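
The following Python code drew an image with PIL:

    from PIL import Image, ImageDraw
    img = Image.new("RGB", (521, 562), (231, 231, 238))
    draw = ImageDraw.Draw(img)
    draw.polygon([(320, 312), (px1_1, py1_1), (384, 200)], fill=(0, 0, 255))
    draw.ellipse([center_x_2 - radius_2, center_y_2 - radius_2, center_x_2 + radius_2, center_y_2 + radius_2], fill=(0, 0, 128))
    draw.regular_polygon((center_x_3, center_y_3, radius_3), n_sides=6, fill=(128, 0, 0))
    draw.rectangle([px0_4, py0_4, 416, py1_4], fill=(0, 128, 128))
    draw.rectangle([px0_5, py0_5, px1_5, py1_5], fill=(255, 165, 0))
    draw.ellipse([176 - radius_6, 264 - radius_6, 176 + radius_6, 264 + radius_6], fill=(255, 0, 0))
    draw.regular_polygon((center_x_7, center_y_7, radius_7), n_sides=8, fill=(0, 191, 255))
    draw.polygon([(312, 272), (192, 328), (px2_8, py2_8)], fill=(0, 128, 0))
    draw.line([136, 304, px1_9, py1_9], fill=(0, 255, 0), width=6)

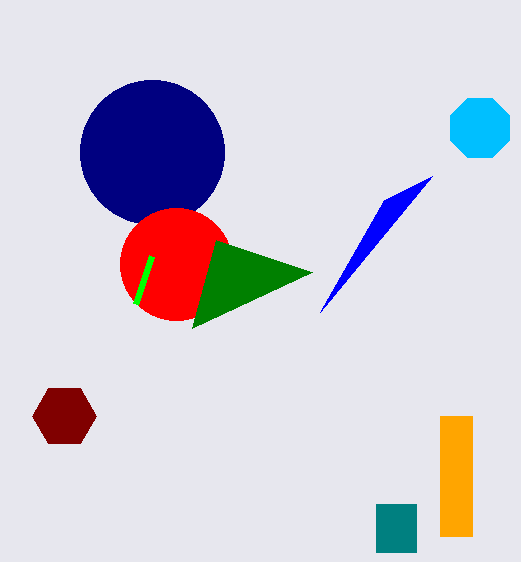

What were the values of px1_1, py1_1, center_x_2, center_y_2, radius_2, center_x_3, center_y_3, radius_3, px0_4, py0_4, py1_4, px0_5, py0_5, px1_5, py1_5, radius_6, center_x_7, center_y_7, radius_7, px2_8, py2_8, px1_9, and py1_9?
px1_1 = 432
py1_1 = 176
center_x_2 = 152
center_y_2 = 152
radius_2 = 72
center_x_3 = 64
center_y_3 = 416
radius_3 = 32
px0_4 = 376
py0_4 = 504
py1_4 = 552
px0_5 = 440
py0_5 = 416
px1_5 = 472
py1_5 = 536
radius_6 = 56
center_x_7 = 480
center_y_7 = 128
radius_7 = 32
px2_8 = 216
py2_8 = 240
px1_9 = 152
py1_9 = 256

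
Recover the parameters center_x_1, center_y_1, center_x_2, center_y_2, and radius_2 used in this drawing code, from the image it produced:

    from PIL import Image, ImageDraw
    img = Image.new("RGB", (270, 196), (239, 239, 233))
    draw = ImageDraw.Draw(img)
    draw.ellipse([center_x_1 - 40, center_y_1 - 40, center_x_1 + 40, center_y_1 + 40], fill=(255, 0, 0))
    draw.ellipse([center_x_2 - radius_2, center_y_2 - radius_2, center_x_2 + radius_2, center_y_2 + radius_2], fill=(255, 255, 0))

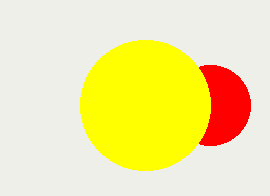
center_x_1 = 210
center_y_1 = 105
center_x_2 = 145
center_y_2 = 105
radius_2 = 65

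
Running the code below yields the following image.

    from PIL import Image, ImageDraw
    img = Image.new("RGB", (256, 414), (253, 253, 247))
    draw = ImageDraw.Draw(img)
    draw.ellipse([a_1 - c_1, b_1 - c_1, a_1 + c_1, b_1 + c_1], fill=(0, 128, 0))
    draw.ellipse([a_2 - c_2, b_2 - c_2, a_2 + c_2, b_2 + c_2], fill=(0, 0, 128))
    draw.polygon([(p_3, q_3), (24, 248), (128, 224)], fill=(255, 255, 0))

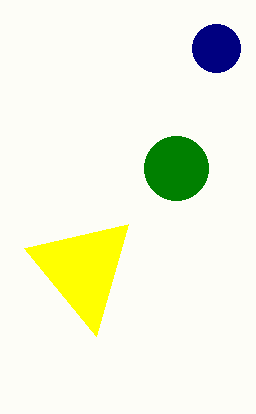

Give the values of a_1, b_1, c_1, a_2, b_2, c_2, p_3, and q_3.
a_1 = 176
b_1 = 168
c_1 = 32
a_2 = 216
b_2 = 48
c_2 = 24
p_3 = 96
q_3 = 336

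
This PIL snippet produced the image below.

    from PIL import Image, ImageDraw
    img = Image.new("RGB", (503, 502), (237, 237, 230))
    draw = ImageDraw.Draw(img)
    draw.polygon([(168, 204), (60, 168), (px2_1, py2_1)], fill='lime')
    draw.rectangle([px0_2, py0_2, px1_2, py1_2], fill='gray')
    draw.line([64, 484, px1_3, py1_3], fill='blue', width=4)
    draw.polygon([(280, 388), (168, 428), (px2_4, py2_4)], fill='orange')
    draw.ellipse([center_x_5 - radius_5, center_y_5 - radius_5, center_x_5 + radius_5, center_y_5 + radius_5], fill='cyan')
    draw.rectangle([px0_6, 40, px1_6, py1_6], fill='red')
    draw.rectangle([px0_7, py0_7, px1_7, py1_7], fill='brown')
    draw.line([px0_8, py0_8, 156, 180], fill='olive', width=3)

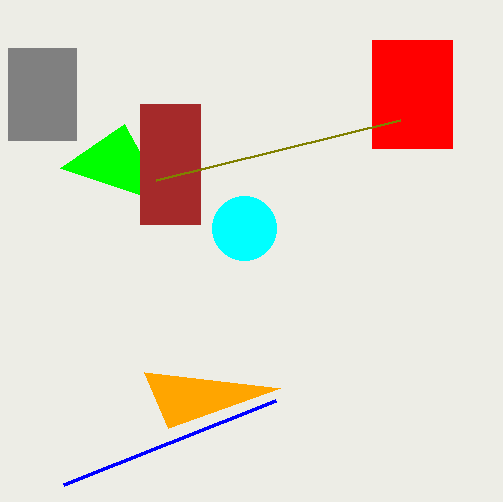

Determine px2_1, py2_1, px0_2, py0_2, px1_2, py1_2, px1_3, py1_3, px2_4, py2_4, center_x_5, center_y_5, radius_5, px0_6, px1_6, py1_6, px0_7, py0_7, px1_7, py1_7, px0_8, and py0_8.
px2_1 = 124
py2_1 = 124
px0_2 = 8
py0_2 = 48
px1_2 = 76
py1_2 = 140
px1_3 = 276
py1_3 = 400
px2_4 = 144
py2_4 = 372
center_x_5 = 244
center_y_5 = 228
radius_5 = 32
px0_6 = 372
px1_6 = 452
py1_6 = 148
px0_7 = 140
py0_7 = 104
px1_7 = 200
py1_7 = 224
px0_8 = 400
py0_8 = 120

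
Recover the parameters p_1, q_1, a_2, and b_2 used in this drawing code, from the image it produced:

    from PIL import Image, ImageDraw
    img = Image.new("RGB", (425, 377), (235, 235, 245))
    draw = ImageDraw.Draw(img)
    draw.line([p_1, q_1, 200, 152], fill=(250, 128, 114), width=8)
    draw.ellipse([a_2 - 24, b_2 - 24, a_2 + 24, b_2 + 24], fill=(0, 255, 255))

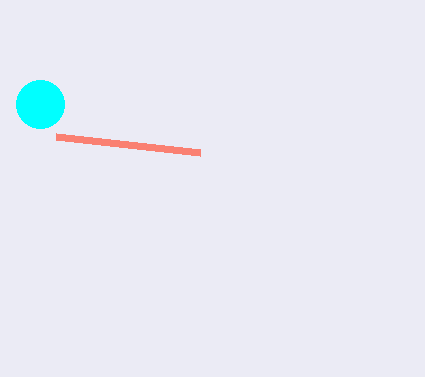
p_1 = 56; q_1 = 136; a_2 = 40; b_2 = 104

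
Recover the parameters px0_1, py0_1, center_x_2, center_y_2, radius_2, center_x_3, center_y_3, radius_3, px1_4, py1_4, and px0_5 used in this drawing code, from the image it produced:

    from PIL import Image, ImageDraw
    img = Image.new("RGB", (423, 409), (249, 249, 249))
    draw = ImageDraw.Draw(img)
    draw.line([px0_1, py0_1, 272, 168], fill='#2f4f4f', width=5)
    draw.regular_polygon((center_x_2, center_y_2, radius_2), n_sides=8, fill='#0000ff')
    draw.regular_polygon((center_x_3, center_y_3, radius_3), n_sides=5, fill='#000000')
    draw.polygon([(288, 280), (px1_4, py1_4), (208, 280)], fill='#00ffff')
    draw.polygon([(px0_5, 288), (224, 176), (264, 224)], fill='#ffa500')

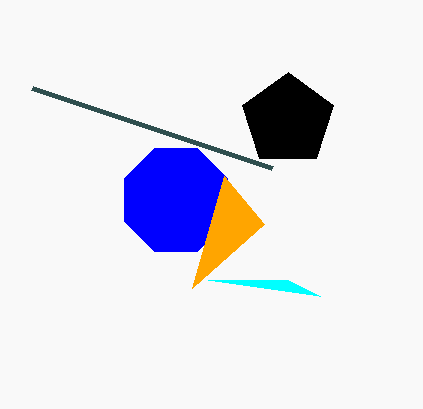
px0_1 = 32, py0_1 = 88, center_x_2 = 176, center_y_2 = 200, radius_2 = 56, center_x_3 = 288, center_y_3 = 120, radius_3 = 48, px1_4 = 320, py1_4 = 296, px0_5 = 192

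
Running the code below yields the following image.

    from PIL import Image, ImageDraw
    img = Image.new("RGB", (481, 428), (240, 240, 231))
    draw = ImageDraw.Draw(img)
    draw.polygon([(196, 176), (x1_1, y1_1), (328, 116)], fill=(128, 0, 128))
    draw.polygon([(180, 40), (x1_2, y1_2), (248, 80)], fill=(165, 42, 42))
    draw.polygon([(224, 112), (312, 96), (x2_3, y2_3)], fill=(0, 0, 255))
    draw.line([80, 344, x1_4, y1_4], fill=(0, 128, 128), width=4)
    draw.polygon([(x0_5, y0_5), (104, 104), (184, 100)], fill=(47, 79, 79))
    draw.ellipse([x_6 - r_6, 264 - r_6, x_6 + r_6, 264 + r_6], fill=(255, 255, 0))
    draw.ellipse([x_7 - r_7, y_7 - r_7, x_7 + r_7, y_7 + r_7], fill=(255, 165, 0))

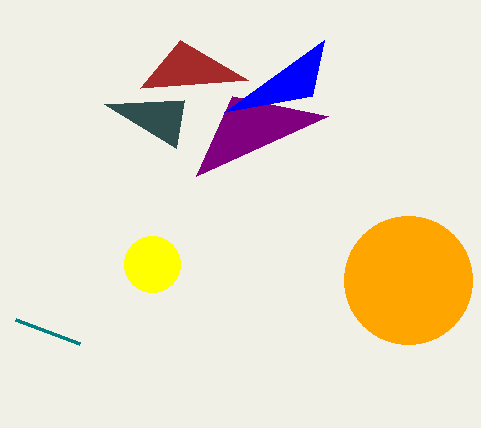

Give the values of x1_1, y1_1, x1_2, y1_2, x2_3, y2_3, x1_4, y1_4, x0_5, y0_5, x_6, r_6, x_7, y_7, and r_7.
x1_1 = 232; y1_1 = 96; x1_2 = 140; y1_2 = 88; x2_3 = 324; y2_3 = 40; x1_4 = 16; y1_4 = 320; x0_5 = 176; y0_5 = 148; x_6 = 152; r_6 = 28; x_7 = 408; y_7 = 280; r_7 = 64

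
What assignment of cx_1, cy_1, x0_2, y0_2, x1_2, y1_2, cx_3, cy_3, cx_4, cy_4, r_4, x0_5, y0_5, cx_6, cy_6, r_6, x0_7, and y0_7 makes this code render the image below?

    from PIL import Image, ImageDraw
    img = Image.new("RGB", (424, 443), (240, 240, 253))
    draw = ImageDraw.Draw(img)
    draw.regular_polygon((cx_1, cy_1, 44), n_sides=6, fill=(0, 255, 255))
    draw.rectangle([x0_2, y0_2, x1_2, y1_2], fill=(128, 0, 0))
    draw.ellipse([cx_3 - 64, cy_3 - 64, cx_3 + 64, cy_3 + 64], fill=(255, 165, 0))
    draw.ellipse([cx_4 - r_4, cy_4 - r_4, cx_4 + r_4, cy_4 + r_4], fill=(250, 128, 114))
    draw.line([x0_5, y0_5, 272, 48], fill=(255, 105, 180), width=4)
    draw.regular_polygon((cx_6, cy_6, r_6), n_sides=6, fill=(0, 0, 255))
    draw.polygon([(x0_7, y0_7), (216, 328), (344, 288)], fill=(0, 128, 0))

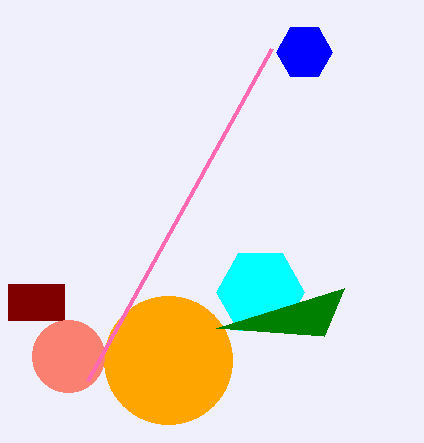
cx_1 = 260, cy_1 = 292, x0_2 = 8, y0_2 = 284, x1_2 = 64, y1_2 = 320, cx_3 = 168, cy_3 = 360, cx_4 = 68, cy_4 = 356, r_4 = 36, x0_5 = 88, y0_5 = 380, cx_6 = 304, cy_6 = 52, r_6 = 28, x0_7 = 324, y0_7 = 336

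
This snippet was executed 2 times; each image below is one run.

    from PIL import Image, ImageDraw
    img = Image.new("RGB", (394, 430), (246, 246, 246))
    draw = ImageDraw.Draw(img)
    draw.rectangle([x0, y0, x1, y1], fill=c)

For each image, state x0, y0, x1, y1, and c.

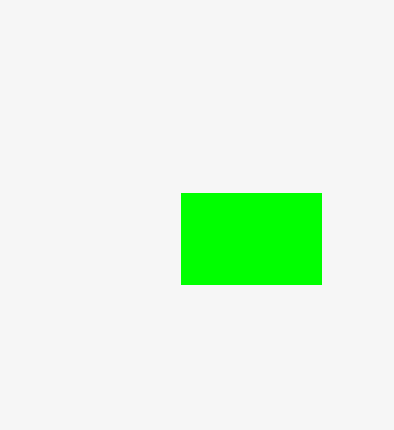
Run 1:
x0 = 181, y0 = 193, x1 = 321, y1 = 284, c = 'lime'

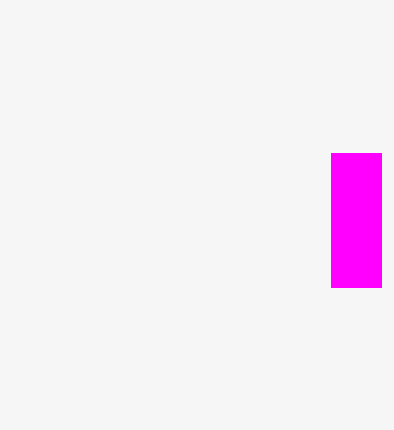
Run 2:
x0 = 331, y0 = 153, x1 = 381, y1 = 287, c = 'magenta'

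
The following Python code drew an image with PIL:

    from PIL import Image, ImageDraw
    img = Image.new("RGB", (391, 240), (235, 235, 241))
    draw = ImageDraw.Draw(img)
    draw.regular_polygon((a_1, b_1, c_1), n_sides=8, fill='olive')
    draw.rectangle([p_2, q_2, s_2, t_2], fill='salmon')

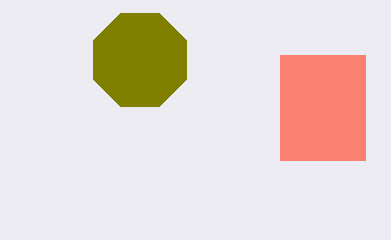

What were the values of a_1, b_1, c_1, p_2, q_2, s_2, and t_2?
a_1 = 140, b_1 = 60, c_1 = 50, p_2 = 280, q_2 = 55, s_2 = 365, t_2 = 160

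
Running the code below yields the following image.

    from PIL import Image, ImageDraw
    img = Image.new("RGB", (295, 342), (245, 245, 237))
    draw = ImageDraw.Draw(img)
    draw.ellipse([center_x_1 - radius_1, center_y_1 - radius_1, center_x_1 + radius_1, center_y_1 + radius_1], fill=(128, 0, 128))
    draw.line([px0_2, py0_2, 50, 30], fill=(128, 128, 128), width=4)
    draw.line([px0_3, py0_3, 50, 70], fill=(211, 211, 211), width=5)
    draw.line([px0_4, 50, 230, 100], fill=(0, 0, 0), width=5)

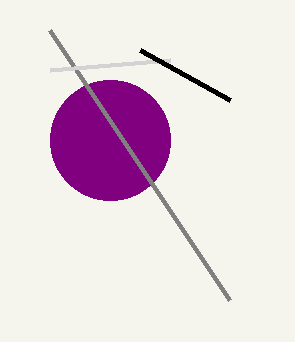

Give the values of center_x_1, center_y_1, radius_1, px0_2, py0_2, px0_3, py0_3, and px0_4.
center_x_1 = 110; center_y_1 = 140; radius_1 = 60; px0_2 = 230; py0_2 = 300; px0_3 = 170; py0_3 = 60; px0_4 = 140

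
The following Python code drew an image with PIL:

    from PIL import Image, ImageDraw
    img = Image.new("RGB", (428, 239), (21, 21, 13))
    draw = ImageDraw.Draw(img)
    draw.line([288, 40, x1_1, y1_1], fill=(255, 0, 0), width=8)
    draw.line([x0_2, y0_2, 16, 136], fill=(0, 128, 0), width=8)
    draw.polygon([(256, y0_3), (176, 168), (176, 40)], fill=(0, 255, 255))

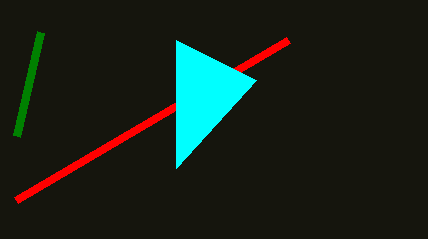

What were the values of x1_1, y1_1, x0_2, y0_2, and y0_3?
x1_1 = 16
y1_1 = 200
x0_2 = 40
y0_2 = 32
y0_3 = 80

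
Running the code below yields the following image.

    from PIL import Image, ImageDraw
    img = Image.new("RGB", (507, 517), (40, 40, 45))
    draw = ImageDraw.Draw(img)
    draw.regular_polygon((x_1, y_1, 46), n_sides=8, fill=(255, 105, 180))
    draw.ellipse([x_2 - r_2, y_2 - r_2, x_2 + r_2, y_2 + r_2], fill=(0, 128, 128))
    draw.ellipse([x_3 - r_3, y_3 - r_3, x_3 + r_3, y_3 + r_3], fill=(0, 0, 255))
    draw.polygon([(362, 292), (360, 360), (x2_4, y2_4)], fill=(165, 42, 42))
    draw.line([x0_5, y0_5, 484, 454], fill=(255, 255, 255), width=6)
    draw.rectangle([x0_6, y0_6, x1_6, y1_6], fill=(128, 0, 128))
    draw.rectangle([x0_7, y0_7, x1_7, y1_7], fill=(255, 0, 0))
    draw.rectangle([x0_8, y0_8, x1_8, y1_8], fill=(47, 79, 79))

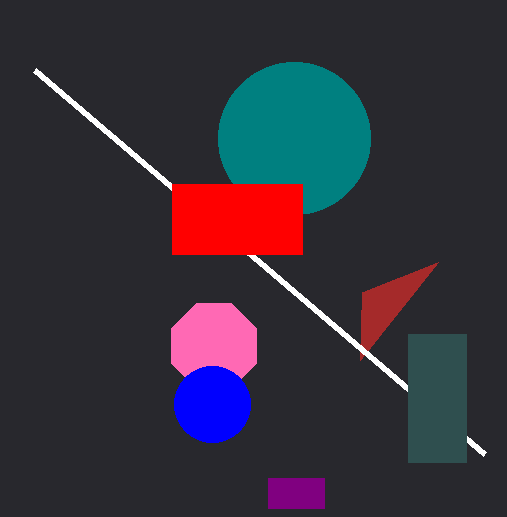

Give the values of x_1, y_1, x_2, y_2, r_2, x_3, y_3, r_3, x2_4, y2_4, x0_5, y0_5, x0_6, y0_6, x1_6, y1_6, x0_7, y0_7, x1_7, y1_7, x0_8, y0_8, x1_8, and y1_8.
x_1 = 214
y_1 = 346
x_2 = 294
y_2 = 138
r_2 = 76
x_3 = 212
y_3 = 404
r_3 = 38
x2_4 = 438
y2_4 = 262
x0_5 = 34
y0_5 = 70
x0_6 = 268
y0_6 = 478
x1_6 = 324
y1_6 = 508
x0_7 = 172
y0_7 = 184
x1_7 = 302
y1_7 = 254
x0_8 = 408
y0_8 = 334
x1_8 = 466
y1_8 = 462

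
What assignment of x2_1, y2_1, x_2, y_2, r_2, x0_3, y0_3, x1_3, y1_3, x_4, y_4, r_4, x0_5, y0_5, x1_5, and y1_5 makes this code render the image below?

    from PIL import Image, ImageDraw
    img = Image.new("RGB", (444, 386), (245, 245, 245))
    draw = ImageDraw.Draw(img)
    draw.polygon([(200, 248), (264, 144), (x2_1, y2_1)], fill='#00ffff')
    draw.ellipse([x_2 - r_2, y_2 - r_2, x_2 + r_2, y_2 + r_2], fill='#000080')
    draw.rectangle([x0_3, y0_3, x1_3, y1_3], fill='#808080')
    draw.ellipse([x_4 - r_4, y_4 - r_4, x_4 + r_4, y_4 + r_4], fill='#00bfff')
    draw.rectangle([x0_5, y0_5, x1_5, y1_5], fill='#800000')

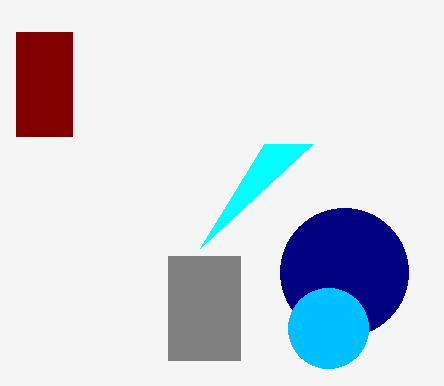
x2_1 = 312, y2_1 = 144, x_2 = 344, y_2 = 272, r_2 = 64, x0_3 = 168, y0_3 = 256, x1_3 = 240, y1_3 = 360, x_4 = 328, y_4 = 328, r_4 = 40, x0_5 = 16, y0_5 = 32, x1_5 = 72, y1_5 = 136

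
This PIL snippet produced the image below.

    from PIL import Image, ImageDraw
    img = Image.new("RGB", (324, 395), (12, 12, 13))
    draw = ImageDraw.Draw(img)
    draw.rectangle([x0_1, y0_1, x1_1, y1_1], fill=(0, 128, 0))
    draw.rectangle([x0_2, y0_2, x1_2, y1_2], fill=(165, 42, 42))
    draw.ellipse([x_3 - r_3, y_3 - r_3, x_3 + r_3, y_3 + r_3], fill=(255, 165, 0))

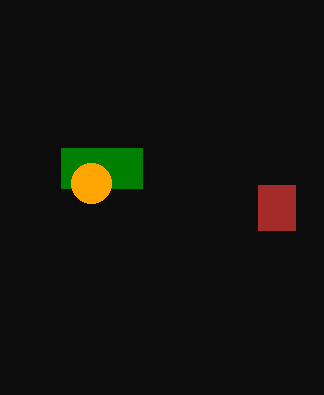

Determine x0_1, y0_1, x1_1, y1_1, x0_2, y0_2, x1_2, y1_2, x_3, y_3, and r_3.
x0_1 = 61; y0_1 = 148; x1_1 = 142; y1_1 = 188; x0_2 = 258; y0_2 = 185; x1_2 = 295; y1_2 = 230; x_3 = 91; y_3 = 183; r_3 = 20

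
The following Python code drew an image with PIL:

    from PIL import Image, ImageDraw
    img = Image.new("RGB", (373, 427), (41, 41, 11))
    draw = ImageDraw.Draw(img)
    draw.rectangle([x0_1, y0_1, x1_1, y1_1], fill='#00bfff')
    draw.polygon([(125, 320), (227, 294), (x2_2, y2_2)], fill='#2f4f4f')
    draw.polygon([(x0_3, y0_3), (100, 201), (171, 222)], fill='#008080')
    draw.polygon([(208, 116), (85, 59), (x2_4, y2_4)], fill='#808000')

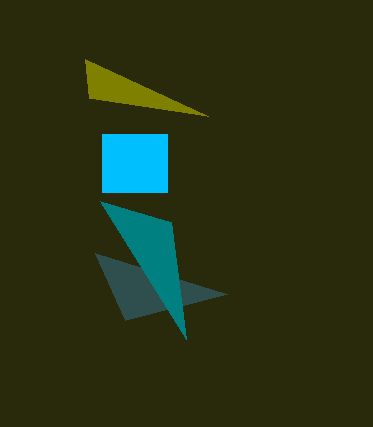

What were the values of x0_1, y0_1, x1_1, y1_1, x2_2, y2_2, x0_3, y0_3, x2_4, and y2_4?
x0_1 = 102
y0_1 = 134
x1_1 = 167
y1_1 = 192
x2_2 = 95
y2_2 = 253
x0_3 = 186
y0_3 = 339
x2_4 = 89
y2_4 = 98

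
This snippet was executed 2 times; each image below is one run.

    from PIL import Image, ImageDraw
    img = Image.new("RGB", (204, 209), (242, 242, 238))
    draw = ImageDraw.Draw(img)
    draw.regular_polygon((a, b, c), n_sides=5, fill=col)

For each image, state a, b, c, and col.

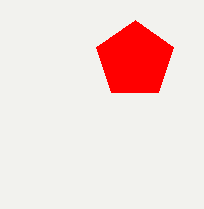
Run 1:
a = 135
b = 60
c = 40
col = 'red'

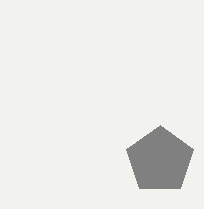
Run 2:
a = 160
b = 160
c = 35
col = 'gray'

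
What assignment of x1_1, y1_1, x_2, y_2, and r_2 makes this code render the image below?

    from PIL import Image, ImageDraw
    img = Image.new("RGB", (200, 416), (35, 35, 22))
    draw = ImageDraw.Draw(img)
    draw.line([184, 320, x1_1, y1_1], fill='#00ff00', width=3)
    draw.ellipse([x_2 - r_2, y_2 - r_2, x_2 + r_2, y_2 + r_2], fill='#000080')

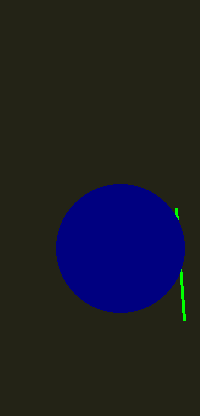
x1_1 = 176
y1_1 = 208
x_2 = 120
y_2 = 248
r_2 = 64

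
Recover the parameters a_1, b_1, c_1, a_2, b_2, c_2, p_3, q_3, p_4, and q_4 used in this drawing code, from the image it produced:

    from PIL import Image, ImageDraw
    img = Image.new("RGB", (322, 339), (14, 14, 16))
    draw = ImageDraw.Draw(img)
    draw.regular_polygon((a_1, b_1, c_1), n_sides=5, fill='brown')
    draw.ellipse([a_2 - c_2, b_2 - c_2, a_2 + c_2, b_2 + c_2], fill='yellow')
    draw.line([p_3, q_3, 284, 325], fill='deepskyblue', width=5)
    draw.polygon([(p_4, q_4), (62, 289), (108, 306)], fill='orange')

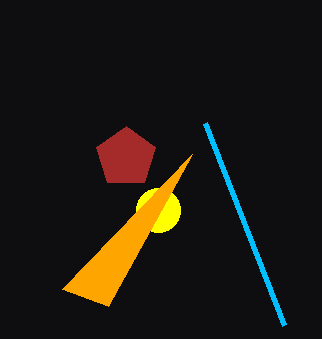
a_1 = 126; b_1 = 157; c_1 = 31; a_2 = 158; b_2 = 210; c_2 = 22; p_3 = 205; q_3 = 123; p_4 = 192; q_4 = 154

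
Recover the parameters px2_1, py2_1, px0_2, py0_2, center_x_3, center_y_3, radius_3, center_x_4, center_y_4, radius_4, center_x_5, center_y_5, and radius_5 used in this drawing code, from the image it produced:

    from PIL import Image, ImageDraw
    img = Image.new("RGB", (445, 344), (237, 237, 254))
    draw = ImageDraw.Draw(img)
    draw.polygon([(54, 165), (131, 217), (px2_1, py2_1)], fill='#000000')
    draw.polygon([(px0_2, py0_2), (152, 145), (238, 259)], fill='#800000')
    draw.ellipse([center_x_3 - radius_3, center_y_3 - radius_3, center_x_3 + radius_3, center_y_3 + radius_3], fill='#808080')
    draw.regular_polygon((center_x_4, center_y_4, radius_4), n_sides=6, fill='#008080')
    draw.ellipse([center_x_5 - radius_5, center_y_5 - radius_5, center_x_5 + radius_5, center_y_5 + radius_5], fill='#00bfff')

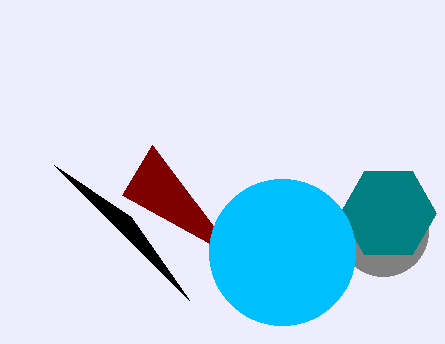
px2_1 = 189; py2_1 = 300; px0_2 = 122; py0_2 = 195; center_x_3 = 383; center_y_3 = 231; radius_3 = 45; center_x_4 = 388; center_y_4 = 213; radius_4 = 48; center_x_5 = 282; center_y_5 = 252; radius_5 = 73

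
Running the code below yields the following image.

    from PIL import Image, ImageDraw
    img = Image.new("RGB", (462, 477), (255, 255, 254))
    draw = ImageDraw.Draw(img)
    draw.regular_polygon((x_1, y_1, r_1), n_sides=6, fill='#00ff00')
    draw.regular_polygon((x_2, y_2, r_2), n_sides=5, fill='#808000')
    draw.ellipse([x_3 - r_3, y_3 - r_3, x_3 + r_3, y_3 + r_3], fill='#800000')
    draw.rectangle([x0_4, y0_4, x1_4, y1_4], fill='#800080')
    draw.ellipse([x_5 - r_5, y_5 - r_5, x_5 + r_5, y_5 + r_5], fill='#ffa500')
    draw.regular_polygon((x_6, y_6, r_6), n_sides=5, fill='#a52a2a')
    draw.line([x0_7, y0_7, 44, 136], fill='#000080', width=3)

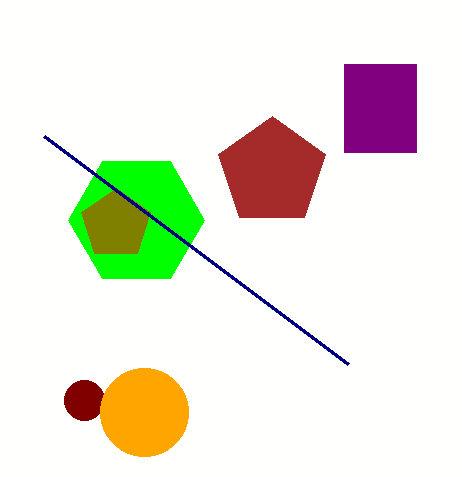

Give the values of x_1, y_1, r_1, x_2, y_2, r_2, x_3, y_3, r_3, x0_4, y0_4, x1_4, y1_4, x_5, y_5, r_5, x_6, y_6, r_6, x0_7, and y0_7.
x_1 = 136; y_1 = 220; r_1 = 68; x_2 = 116; y_2 = 224; r_2 = 36; x_3 = 84; y_3 = 400; r_3 = 20; x0_4 = 344; y0_4 = 64; x1_4 = 416; y1_4 = 152; x_5 = 144; y_5 = 412; r_5 = 44; x_6 = 272; y_6 = 172; r_6 = 56; x0_7 = 348; y0_7 = 364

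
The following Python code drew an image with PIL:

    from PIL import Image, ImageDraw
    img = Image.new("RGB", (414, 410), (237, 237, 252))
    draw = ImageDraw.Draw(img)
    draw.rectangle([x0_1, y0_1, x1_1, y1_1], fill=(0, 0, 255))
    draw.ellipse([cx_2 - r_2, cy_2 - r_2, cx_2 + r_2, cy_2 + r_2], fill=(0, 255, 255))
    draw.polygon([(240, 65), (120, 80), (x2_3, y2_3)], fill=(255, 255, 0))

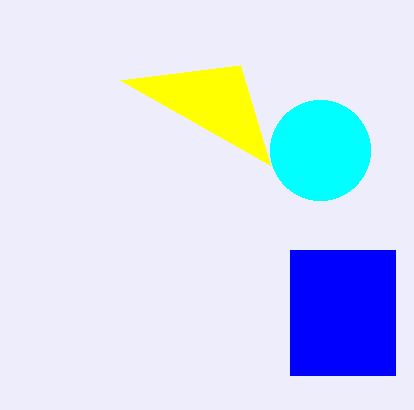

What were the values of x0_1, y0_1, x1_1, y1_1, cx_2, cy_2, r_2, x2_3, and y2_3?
x0_1 = 290
y0_1 = 250
x1_1 = 395
y1_1 = 375
cx_2 = 320
cy_2 = 150
r_2 = 50
x2_3 = 270
y2_3 = 165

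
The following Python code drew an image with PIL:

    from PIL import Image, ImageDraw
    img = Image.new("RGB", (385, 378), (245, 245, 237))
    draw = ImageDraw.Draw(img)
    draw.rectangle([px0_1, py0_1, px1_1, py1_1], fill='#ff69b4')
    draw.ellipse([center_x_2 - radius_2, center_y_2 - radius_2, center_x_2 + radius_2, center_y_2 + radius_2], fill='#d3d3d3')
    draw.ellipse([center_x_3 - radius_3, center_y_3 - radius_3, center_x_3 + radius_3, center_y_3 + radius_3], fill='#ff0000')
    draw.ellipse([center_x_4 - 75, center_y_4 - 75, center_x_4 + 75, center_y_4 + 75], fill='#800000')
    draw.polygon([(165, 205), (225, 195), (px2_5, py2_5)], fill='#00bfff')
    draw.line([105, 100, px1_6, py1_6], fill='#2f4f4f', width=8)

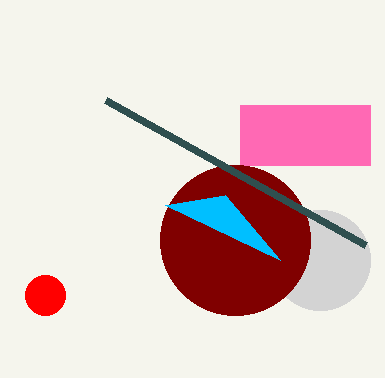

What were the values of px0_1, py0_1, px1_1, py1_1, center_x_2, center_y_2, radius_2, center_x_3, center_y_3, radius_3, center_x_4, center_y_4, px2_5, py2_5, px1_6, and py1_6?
px0_1 = 240; py0_1 = 105; px1_1 = 370; py1_1 = 165; center_x_2 = 320; center_y_2 = 260; radius_2 = 50; center_x_3 = 45; center_y_3 = 295; radius_3 = 20; center_x_4 = 235; center_y_4 = 240; px2_5 = 280; py2_5 = 260; px1_6 = 365; py1_6 = 245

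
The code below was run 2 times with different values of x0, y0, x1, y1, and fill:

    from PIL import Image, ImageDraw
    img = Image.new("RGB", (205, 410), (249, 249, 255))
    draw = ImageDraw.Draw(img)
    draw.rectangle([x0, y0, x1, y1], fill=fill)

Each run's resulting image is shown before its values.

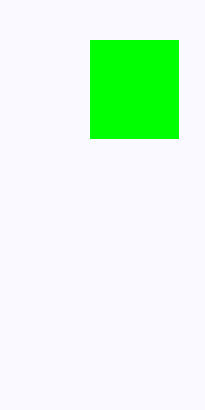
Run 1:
x0 = 90; y0 = 40; x1 = 178; y1 = 138; fill = 'lime'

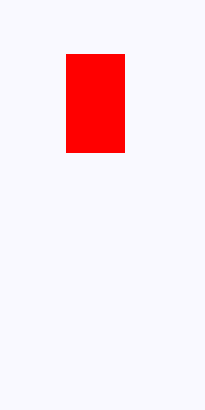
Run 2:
x0 = 66; y0 = 54; x1 = 124; y1 = 152; fill = 'red'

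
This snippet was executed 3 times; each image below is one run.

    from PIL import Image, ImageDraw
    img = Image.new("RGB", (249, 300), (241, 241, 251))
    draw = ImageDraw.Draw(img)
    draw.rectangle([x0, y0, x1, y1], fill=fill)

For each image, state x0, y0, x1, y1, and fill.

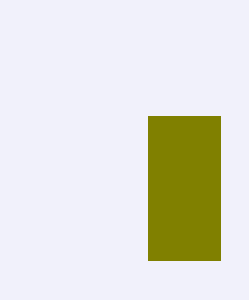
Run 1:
x0 = 148
y0 = 116
x1 = 220
y1 = 260
fill = 'olive'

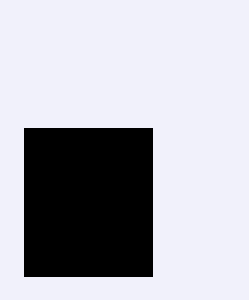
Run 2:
x0 = 24, y0 = 128, x1 = 152, y1 = 276, fill = 'black'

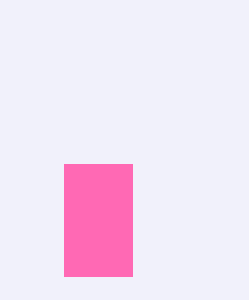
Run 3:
x0 = 64
y0 = 164
x1 = 132
y1 = 276
fill = 'hotpink'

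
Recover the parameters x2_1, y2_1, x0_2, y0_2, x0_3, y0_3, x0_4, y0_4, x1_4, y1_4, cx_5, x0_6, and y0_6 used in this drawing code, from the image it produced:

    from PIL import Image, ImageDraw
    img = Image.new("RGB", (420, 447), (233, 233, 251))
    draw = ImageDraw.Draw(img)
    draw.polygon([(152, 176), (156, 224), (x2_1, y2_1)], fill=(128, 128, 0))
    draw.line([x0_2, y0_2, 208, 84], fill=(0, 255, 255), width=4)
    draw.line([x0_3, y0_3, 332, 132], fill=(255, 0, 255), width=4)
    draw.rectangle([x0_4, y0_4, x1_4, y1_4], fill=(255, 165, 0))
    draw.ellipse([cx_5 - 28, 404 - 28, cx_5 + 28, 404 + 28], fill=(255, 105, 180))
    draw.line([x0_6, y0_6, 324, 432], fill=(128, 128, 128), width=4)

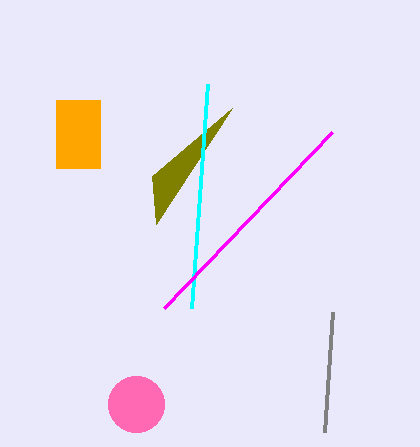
x2_1 = 232; y2_1 = 108; x0_2 = 192; y0_2 = 308; x0_3 = 164; y0_3 = 308; x0_4 = 56; y0_4 = 100; x1_4 = 100; y1_4 = 168; cx_5 = 136; x0_6 = 332; y0_6 = 312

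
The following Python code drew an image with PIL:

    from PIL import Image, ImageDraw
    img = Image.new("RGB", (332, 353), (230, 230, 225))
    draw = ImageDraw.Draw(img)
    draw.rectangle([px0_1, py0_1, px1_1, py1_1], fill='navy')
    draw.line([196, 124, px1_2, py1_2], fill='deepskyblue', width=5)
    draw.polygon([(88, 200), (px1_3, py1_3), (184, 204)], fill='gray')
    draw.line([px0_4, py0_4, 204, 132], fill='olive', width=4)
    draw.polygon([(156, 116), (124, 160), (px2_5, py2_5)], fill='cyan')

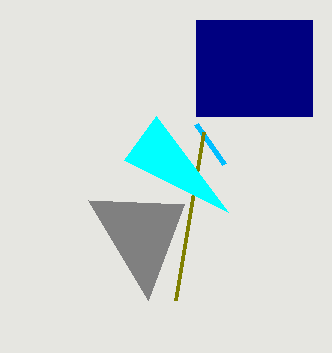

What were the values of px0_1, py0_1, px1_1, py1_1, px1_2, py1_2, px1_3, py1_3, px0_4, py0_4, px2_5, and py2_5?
px0_1 = 196
py0_1 = 20
px1_1 = 312
py1_1 = 116
px1_2 = 224
py1_2 = 164
px1_3 = 148
py1_3 = 300
px0_4 = 176
py0_4 = 300
px2_5 = 228
py2_5 = 212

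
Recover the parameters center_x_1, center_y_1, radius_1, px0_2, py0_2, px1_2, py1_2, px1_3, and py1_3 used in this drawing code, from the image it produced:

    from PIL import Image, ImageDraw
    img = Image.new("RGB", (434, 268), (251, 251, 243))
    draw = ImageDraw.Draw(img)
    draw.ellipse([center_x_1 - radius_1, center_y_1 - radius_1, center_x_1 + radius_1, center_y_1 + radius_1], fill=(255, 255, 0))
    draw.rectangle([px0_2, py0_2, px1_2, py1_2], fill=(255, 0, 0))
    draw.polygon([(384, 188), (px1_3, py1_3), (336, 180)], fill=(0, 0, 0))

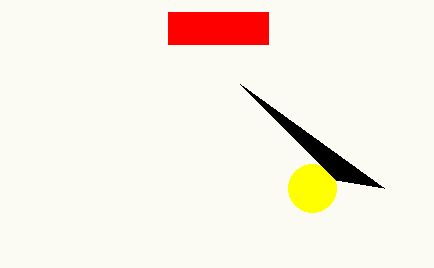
center_x_1 = 312
center_y_1 = 188
radius_1 = 24
px0_2 = 168
py0_2 = 12
px1_2 = 268
py1_2 = 44
px1_3 = 240
py1_3 = 84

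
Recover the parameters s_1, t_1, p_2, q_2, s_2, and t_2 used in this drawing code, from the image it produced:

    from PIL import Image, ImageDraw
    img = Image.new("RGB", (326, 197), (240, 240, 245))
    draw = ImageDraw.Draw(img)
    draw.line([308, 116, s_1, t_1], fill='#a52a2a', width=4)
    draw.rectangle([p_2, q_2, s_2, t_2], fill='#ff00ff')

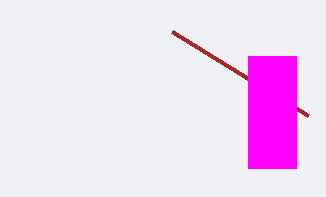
s_1 = 172
t_1 = 32
p_2 = 248
q_2 = 56
s_2 = 296
t_2 = 168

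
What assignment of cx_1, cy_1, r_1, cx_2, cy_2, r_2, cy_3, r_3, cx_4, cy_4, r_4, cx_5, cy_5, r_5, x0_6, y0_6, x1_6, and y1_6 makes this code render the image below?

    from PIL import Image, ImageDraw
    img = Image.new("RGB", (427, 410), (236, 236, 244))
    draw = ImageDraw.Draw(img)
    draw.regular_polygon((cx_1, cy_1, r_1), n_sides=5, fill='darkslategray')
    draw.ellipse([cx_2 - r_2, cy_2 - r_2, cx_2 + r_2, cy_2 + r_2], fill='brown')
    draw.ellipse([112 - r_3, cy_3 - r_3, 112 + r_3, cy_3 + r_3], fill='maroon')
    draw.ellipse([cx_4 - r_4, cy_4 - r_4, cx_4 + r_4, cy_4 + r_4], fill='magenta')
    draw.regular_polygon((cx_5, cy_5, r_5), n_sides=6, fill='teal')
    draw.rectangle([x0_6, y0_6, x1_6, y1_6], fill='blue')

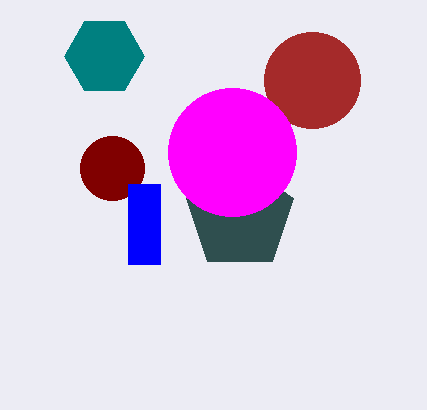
cx_1 = 240
cy_1 = 216
r_1 = 56
cx_2 = 312
cy_2 = 80
r_2 = 48
cy_3 = 168
r_3 = 32
cx_4 = 232
cy_4 = 152
r_4 = 64
cx_5 = 104
cy_5 = 56
r_5 = 40
x0_6 = 128
y0_6 = 184
x1_6 = 160
y1_6 = 264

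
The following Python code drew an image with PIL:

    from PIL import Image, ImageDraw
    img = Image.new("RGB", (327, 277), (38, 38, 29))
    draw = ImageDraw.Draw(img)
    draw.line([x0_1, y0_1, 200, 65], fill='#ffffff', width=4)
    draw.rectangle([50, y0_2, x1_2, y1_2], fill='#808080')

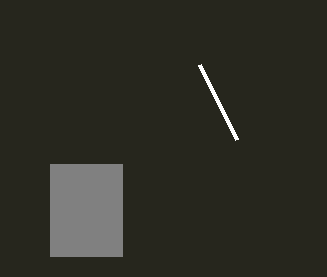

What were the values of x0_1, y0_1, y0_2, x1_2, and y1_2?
x0_1 = 237; y0_1 = 140; y0_2 = 164; x1_2 = 122; y1_2 = 256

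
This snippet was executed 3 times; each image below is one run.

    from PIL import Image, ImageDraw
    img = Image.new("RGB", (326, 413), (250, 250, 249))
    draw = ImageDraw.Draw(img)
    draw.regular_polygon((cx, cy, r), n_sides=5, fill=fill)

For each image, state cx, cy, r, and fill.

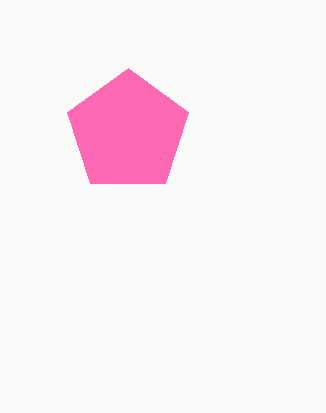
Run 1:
cx = 128, cy = 132, r = 64, fill = 'hotpink'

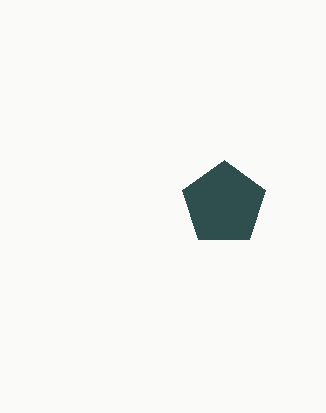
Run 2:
cx = 224, cy = 204, r = 44, fill = 'darkslategray'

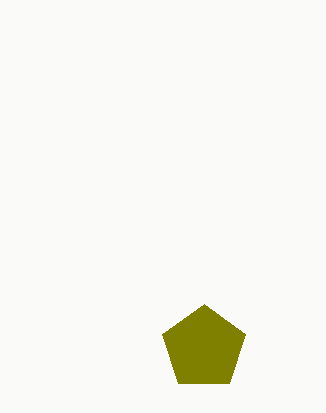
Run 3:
cx = 204; cy = 348; r = 44; fill = 'olive'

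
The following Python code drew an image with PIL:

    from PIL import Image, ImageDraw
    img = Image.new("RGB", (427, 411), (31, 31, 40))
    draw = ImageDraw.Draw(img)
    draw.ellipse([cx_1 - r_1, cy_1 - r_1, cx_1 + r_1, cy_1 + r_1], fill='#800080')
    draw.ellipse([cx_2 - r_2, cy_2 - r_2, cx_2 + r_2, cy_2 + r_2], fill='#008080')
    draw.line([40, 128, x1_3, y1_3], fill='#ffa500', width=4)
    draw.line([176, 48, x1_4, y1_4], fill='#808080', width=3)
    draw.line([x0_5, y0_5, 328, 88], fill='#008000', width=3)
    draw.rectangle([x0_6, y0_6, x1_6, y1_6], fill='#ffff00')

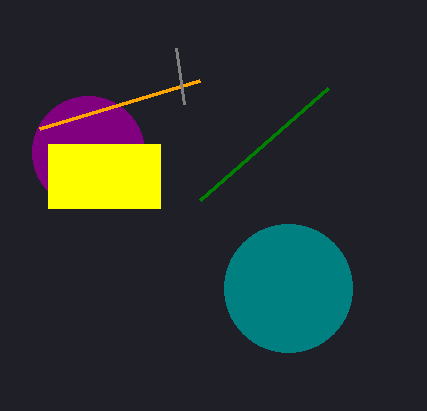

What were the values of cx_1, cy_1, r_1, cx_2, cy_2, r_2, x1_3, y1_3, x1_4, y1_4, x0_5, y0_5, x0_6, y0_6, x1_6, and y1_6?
cx_1 = 88; cy_1 = 152; r_1 = 56; cx_2 = 288; cy_2 = 288; r_2 = 64; x1_3 = 200; y1_3 = 80; x1_4 = 184; y1_4 = 104; x0_5 = 200; y0_5 = 200; x0_6 = 48; y0_6 = 144; x1_6 = 160; y1_6 = 208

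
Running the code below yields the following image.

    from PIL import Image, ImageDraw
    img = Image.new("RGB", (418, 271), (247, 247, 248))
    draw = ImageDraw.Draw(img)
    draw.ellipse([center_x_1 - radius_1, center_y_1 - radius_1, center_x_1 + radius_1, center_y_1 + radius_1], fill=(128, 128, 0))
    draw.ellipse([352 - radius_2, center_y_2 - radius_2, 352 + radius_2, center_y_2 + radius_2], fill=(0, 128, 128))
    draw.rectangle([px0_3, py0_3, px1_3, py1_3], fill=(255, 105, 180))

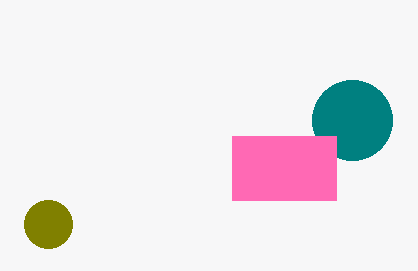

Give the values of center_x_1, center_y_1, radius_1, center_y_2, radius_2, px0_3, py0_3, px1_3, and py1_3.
center_x_1 = 48
center_y_1 = 224
radius_1 = 24
center_y_2 = 120
radius_2 = 40
px0_3 = 232
py0_3 = 136
px1_3 = 336
py1_3 = 200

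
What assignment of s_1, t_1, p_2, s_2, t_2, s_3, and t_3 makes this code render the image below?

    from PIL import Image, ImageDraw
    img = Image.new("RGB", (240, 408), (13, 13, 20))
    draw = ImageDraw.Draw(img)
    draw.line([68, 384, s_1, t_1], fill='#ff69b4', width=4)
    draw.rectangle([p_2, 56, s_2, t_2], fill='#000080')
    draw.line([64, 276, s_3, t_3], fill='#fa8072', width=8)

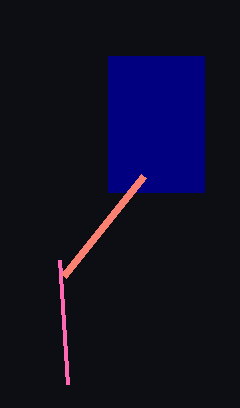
s_1 = 60
t_1 = 260
p_2 = 108
s_2 = 204
t_2 = 192
s_3 = 144
t_3 = 176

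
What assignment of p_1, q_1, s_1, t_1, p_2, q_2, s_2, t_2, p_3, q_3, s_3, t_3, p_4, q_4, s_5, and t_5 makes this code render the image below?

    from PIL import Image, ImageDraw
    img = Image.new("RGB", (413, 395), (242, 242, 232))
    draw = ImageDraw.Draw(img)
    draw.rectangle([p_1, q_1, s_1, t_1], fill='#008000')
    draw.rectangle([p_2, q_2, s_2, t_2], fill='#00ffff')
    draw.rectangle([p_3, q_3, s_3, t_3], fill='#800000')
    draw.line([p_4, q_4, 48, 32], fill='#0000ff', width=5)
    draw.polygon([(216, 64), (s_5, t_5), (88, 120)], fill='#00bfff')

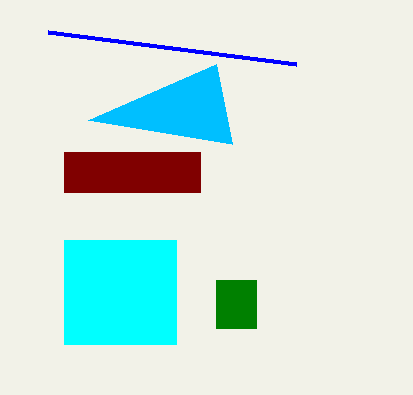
p_1 = 216
q_1 = 280
s_1 = 256
t_1 = 328
p_2 = 64
q_2 = 240
s_2 = 176
t_2 = 344
p_3 = 64
q_3 = 152
s_3 = 200
t_3 = 192
p_4 = 296
q_4 = 64
s_5 = 232
t_5 = 144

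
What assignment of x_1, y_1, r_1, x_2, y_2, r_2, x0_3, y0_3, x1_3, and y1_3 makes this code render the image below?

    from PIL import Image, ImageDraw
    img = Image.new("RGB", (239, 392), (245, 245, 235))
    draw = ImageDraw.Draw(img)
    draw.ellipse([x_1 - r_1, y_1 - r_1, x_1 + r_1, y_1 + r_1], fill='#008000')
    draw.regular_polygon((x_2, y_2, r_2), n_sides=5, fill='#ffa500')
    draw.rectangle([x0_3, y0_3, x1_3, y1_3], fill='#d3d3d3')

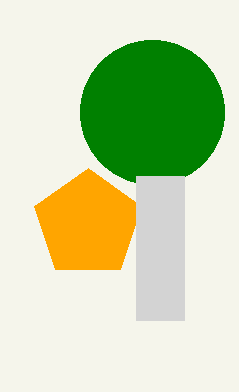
x_1 = 152
y_1 = 112
r_1 = 72
x_2 = 88
y_2 = 224
r_2 = 56
x0_3 = 136
y0_3 = 176
x1_3 = 184
y1_3 = 320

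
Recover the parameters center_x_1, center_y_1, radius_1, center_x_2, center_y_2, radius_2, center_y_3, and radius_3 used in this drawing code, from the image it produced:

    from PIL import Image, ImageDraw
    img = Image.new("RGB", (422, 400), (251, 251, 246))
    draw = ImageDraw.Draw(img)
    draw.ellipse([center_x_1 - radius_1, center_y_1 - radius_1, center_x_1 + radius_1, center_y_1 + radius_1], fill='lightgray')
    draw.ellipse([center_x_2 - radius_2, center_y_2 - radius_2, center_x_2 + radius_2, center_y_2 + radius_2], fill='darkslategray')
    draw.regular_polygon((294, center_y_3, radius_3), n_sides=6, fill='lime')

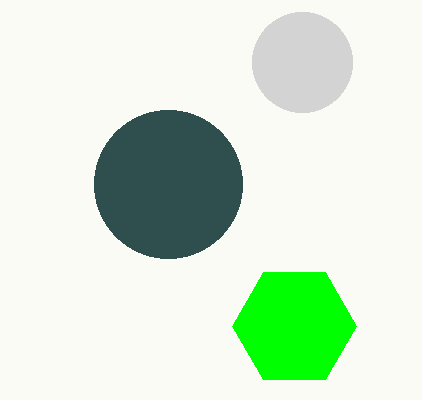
center_x_1 = 302, center_y_1 = 62, radius_1 = 50, center_x_2 = 168, center_y_2 = 184, radius_2 = 74, center_y_3 = 326, radius_3 = 62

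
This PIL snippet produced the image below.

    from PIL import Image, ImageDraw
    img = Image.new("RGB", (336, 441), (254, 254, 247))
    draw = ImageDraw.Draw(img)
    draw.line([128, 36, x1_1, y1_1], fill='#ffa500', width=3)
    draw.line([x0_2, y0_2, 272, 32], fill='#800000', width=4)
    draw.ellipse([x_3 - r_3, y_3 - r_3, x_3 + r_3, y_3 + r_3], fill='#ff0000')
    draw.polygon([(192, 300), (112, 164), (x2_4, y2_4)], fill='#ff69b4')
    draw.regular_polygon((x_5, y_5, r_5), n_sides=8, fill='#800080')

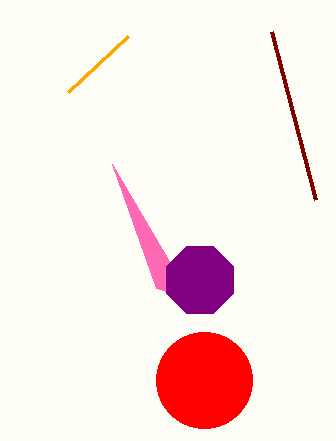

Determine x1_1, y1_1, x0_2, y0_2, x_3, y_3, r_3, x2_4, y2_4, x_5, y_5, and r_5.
x1_1 = 68
y1_1 = 92
x0_2 = 316
y0_2 = 200
x_3 = 204
y_3 = 380
r_3 = 48
x2_4 = 156
y2_4 = 288
x_5 = 200
y_5 = 280
r_5 = 36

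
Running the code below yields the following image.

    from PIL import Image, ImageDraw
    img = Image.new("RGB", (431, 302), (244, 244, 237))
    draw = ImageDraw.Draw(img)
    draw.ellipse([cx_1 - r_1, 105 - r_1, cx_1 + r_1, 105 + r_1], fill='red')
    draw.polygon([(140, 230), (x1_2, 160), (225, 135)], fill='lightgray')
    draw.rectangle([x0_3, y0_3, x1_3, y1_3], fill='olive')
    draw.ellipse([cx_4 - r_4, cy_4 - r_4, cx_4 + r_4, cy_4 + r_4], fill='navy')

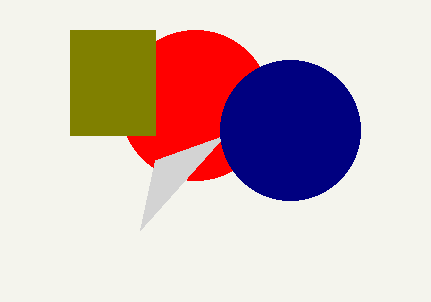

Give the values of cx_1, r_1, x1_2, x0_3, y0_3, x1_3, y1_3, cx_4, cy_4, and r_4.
cx_1 = 195
r_1 = 75
x1_2 = 155
x0_3 = 70
y0_3 = 30
x1_3 = 155
y1_3 = 135
cx_4 = 290
cy_4 = 130
r_4 = 70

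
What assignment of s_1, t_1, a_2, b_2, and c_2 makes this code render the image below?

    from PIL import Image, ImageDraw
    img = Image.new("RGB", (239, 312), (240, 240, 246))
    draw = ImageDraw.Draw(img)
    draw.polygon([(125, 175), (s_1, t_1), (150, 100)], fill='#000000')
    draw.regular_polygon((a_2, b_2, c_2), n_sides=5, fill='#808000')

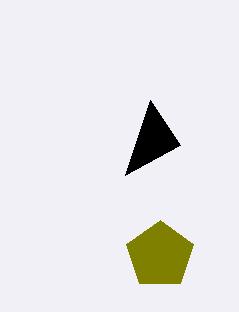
s_1 = 180
t_1 = 145
a_2 = 160
b_2 = 255
c_2 = 35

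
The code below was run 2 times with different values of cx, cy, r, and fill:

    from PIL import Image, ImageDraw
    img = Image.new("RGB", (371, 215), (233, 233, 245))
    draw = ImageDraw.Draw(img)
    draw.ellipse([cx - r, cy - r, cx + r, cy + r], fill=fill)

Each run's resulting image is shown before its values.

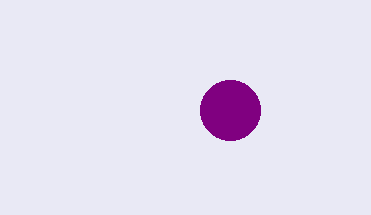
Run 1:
cx = 230
cy = 110
r = 30
fill = 'purple'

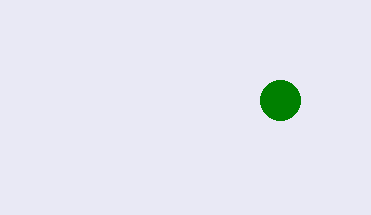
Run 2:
cx = 280; cy = 100; r = 20; fill = 'green'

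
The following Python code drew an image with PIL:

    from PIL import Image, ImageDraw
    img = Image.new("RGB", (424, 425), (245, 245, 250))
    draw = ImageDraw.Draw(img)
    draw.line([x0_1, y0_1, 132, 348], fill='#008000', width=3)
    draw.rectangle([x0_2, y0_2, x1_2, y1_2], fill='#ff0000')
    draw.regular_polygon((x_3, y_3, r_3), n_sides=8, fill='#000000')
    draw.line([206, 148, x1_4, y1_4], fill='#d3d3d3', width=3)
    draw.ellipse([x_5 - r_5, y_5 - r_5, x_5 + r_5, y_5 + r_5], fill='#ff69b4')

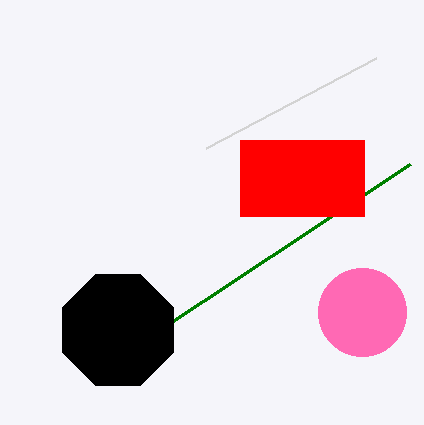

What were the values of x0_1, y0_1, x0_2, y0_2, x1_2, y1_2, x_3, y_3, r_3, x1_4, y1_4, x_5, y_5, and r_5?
x0_1 = 410; y0_1 = 164; x0_2 = 240; y0_2 = 140; x1_2 = 364; y1_2 = 216; x_3 = 118; y_3 = 330; r_3 = 60; x1_4 = 376; y1_4 = 58; x_5 = 362; y_5 = 312; r_5 = 44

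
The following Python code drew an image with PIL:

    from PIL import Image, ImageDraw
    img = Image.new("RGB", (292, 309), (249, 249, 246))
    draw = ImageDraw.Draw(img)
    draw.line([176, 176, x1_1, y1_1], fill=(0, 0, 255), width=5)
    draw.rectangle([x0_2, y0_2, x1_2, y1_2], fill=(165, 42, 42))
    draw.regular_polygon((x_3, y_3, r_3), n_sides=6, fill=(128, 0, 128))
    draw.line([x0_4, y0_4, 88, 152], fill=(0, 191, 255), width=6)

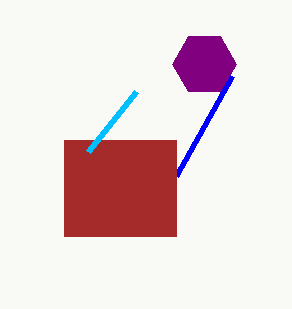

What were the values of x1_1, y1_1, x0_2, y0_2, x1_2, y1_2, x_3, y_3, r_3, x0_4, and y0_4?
x1_1 = 232
y1_1 = 76
x0_2 = 64
y0_2 = 140
x1_2 = 176
y1_2 = 236
x_3 = 204
y_3 = 64
r_3 = 32
x0_4 = 136
y0_4 = 92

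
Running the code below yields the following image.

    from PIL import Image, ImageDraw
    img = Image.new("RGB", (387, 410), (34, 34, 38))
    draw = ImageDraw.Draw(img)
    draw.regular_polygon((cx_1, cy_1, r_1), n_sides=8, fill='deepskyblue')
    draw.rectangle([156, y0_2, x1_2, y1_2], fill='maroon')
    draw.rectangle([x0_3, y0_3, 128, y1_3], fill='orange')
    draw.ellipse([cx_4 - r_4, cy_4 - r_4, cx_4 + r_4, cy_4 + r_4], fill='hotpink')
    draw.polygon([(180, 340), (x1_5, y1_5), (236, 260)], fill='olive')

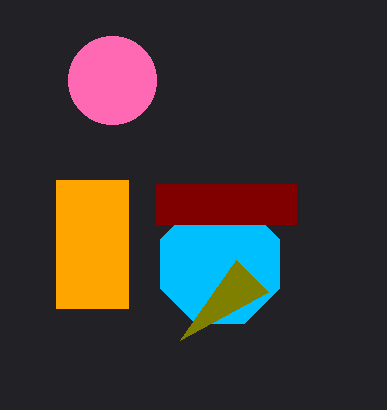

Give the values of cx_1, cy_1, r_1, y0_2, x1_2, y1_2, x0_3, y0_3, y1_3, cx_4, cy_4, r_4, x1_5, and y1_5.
cx_1 = 220, cy_1 = 264, r_1 = 64, y0_2 = 184, x1_2 = 296, y1_2 = 224, x0_3 = 56, y0_3 = 180, y1_3 = 308, cx_4 = 112, cy_4 = 80, r_4 = 44, x1_5 = 268, y1_5 = 292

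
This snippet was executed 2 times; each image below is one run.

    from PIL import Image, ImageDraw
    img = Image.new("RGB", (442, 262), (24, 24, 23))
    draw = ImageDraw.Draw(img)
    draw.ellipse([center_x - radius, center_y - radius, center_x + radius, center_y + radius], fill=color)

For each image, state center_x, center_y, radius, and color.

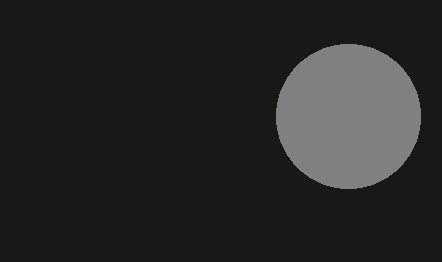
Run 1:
center_x = 348
center_y = 116
radius = 72
color = 'gray'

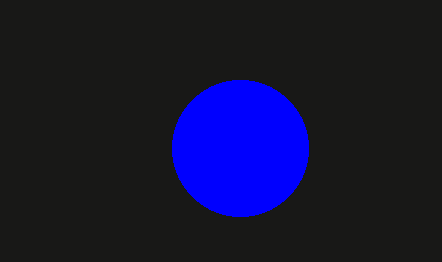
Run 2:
center_x = 240, center_y = 148, radius = 68, color = 'blue'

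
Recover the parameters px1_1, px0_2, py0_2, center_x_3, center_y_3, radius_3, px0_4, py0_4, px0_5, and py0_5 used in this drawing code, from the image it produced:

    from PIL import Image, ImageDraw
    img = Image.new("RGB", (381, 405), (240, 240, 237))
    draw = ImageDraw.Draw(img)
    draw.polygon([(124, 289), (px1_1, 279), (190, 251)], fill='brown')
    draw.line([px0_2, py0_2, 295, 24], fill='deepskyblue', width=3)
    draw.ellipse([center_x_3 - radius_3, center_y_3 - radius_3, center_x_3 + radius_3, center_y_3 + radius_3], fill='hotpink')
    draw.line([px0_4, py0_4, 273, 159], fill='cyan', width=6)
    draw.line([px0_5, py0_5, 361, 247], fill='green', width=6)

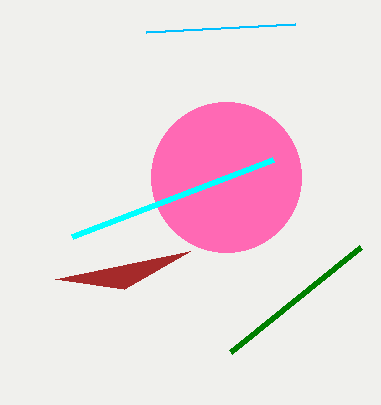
px1_1 = 55
px0_2 = 146
py0_2 = 32
center_x_3 = 226
center_y_3 = 177
radius_3 = 75
px0_4 = 72
py0_4 = 236
px0_5 = 231
py0_5 = 352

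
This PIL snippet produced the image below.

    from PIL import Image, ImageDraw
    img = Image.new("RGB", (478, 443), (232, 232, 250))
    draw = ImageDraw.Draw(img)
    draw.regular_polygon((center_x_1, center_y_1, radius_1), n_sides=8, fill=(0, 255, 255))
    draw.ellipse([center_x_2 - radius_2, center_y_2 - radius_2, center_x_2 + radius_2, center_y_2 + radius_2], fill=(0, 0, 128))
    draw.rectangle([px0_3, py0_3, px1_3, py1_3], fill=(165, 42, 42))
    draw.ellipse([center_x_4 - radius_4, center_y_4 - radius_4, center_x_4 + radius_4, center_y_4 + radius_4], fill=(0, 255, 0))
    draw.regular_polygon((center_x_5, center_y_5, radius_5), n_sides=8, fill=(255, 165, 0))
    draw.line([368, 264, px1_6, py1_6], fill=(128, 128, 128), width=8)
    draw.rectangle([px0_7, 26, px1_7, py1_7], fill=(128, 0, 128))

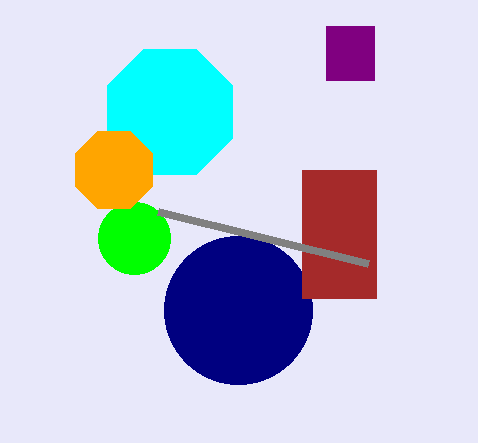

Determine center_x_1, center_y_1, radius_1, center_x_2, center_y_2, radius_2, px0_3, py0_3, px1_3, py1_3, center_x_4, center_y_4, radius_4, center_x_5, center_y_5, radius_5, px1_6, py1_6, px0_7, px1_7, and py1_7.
center_x_1 = 170
center_y_1 = 112
radius_1 = 68
center_x_2 = 238
center_y_2 = 310
radius_2 = 74
px0_3 = 302
py0_3 = 170
px1_3 = 376
py1_3 = 298
center_x_4 = 134
center_y_4 = 238
radius_4 = 36
center_x_5 = 114
center_y_5 = 170
radius_5 = 42
px1_6 = 158
py1_6 = 212
px0_7 = 326
px1_7 = 374
py1_7 = 80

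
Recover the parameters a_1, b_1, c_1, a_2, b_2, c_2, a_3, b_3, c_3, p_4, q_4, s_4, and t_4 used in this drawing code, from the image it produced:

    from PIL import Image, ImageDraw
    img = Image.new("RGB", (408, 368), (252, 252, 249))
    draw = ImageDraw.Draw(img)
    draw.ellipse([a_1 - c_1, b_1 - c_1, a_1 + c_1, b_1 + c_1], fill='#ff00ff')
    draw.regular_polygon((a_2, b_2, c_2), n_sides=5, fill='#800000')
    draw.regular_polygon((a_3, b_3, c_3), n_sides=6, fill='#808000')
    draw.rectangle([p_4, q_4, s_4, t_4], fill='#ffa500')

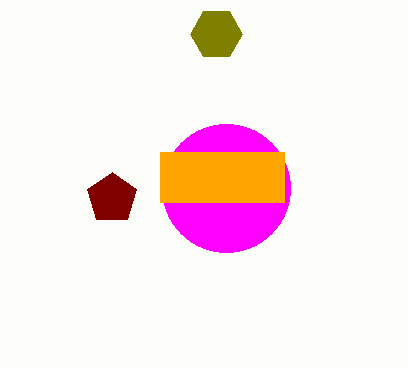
a_1 = 226
b_1 = 188
c_1 = 64
a_2 = 112
b_2 = 198
c_2 = 26
a_3 = 216
b_3 = 34
c_3 = 26
p_4 = 160
q_4 = 152
s_4 = 284
t_4 = 202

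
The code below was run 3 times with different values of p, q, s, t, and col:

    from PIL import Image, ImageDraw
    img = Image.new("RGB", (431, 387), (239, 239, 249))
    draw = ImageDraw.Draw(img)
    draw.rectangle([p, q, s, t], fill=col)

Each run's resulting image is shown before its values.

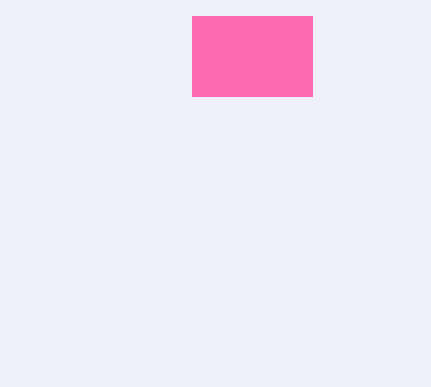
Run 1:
p = 192; q = 16; s = 312; t = 96; col = 'hotpink'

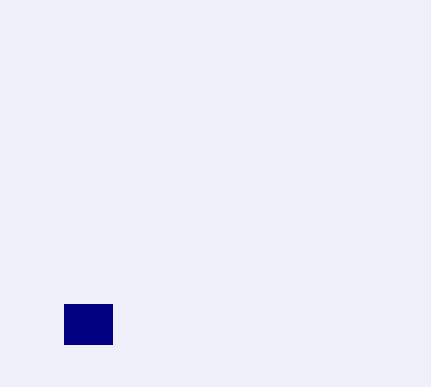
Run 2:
p = 64, q = 304, s = 112, t = 344, col = 'navy'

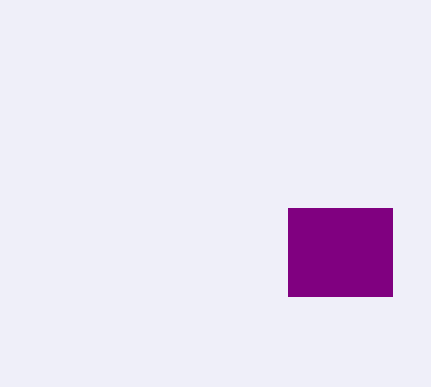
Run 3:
p = 288
q = 208
s = 392
t = 296
col = 'purple'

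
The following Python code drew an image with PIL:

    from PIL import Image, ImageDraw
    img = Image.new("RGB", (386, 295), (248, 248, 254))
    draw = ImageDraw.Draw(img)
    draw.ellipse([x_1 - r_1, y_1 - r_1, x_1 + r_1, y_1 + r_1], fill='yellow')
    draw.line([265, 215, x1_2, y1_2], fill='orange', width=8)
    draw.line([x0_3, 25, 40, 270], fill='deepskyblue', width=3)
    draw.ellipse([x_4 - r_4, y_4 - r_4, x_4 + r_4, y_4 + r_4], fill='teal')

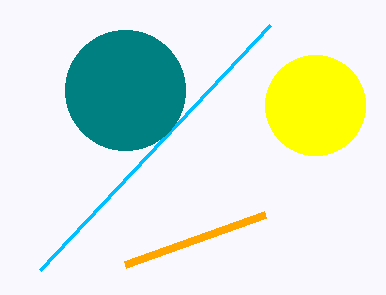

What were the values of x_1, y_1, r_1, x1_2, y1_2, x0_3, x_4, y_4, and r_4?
x_1 = 315
y_1 = 105
r_1 = 50
x1_2 = 125
y1_2 = 265
x0_3 = 270
x_4 = 125
y_4 = 90
r_4 = 60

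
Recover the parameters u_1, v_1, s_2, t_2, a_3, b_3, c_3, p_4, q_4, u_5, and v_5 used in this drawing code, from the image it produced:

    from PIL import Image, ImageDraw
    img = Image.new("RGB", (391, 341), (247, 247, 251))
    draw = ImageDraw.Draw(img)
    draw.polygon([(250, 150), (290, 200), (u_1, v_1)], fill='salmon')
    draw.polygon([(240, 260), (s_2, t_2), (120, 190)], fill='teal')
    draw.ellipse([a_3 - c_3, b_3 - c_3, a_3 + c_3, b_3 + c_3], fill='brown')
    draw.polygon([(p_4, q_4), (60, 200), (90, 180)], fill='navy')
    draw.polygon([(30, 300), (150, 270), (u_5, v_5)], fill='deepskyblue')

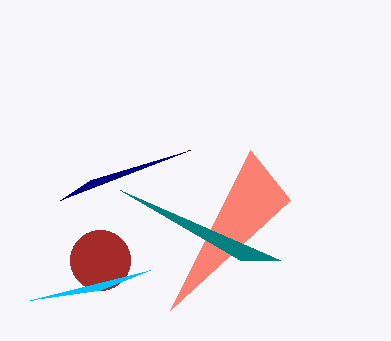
u_1 = 170; v_1 = 310; s_2 = 280; t_2 = 260; a_3 = 100; b_3 = 260; c_3 = 30; p_4 = 190; q_4 = 150; u_5 = 100; v_5 = 290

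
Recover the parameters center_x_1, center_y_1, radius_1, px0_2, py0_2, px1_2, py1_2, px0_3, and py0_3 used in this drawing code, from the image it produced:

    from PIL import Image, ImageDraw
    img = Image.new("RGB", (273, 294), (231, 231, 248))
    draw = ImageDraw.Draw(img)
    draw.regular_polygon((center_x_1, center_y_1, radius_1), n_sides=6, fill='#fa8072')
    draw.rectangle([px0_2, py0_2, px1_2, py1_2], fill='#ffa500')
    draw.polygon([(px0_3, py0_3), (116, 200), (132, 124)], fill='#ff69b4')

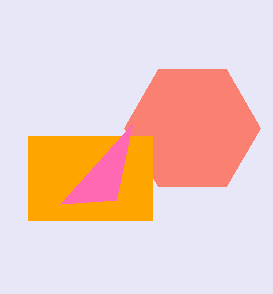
center_x_1 = 192
center_y_1 = 128
radius_1 = 68
px0_2 = 28
py0_2 = 136
px1_2 = 152
py1_2 = 220
px0_3 = 60
py0_3 = 204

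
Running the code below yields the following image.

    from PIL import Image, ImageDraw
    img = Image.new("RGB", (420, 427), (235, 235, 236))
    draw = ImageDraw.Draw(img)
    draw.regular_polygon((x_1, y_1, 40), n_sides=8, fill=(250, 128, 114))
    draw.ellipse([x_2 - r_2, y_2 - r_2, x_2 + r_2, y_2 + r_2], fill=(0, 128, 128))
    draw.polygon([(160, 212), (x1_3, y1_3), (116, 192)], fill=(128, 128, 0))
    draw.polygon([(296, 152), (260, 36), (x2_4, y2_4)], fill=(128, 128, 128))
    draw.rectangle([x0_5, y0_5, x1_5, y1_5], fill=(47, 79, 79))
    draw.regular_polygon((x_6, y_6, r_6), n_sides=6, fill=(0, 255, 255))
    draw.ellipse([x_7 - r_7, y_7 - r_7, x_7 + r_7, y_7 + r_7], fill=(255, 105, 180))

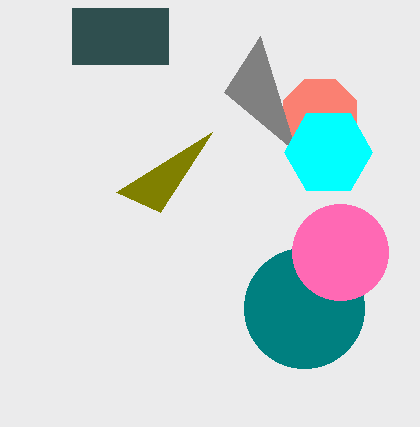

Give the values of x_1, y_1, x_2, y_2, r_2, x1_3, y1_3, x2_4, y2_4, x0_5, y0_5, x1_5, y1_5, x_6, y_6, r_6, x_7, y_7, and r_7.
x_1 = 320, y_1 = 116, x_2 = 304, y_2 = 308, r_2 = 60, x1_3 = 212, y1_3 = 132, x2_4 = 224, y2_4 = 92, x0_5 = 72, y0_5 = 8, x1_5 = 168, y1_5 = 64, x_6 = 328, y_6 = 152, r_6 = 44, x_7 = 340, y_7 = 252, r_7 = 48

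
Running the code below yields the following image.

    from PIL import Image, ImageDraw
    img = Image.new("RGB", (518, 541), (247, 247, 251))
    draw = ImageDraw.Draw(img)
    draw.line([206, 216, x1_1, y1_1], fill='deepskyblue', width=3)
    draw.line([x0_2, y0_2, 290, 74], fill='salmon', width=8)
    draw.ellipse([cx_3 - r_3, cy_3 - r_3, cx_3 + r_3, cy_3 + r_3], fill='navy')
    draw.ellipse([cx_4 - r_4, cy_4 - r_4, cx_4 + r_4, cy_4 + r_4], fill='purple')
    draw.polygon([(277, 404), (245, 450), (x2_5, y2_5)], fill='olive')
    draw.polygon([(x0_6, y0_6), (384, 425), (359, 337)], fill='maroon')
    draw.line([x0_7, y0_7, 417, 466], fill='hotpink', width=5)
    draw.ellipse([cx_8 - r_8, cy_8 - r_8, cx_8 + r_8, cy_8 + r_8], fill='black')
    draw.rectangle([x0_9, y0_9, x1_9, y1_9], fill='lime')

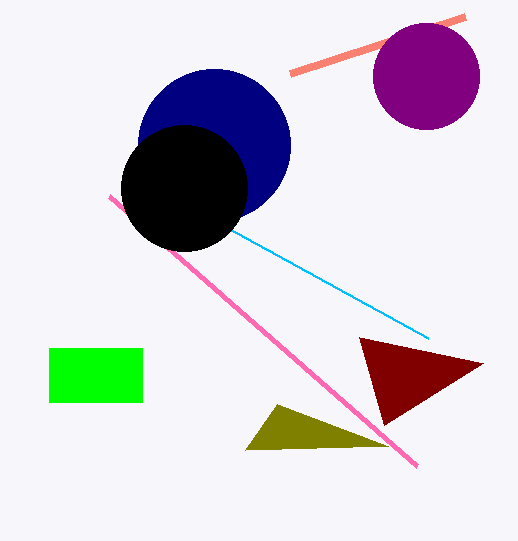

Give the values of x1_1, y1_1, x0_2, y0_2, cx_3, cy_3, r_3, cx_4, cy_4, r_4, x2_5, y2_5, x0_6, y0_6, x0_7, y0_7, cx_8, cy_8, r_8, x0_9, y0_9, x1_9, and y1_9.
x1_1 = 428, y1_1 = 338, x0_2 = 465, y0_2 = 17, cx_3 = 214, cy_3 = 145, r_3 = 76, cx_4 = 426, cy_4 = 76, r_4 = 53, x2_5 = 388, y2_5 = 446, x0_6 = 483, y0_6 = 363, x0_7 = 109, y0_7 = 196, cx_8 = 184, cy_8 = 188, r_8 = 63, x0_9 = 49, y0_9 = 348, x1_9 = 142, y1_9 = 402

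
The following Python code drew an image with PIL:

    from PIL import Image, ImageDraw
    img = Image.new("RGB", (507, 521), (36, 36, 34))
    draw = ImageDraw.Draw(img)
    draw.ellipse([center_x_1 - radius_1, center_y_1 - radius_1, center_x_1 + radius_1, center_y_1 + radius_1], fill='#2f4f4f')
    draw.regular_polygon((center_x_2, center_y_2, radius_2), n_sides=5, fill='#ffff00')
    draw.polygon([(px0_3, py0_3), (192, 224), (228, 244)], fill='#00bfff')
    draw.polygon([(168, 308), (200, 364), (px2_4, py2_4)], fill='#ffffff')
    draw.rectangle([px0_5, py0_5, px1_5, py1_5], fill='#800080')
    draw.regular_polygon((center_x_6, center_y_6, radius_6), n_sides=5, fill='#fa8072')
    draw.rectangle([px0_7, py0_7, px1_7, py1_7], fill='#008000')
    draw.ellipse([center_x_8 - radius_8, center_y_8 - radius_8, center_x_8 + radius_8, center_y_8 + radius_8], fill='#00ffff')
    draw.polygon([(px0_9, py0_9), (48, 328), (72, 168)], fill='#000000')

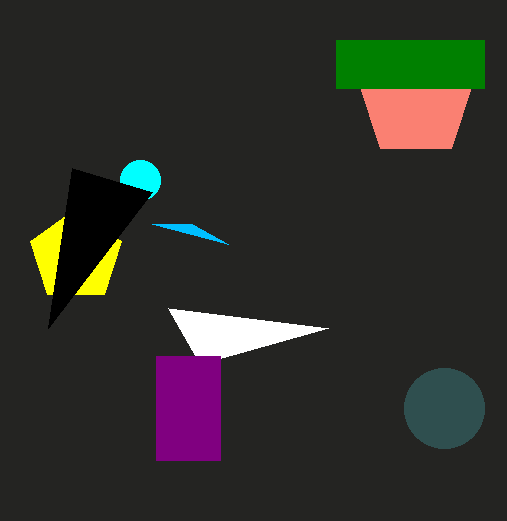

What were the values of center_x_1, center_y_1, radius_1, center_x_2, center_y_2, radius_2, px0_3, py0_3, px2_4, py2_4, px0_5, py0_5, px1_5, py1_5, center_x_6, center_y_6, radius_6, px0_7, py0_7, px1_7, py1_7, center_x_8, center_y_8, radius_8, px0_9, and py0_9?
center_x_1 = 444, center_y_1 = 408, radius_1 = 40, center_x_2 = 76, center_y_2 = 256, radius_2 = 48, px0_3 = 152, py0_3 = 224, px2_4 = 328, py2_4 = 328, px0_5 = 156, py0_5 = 356, px1_5 = 220, py1_5 = 460, center_x_6 = 416, center_y_6 = 100, radius_6 = 60, px0_7 = 336, py0_7 = 40, px1_7 = 484, py1_7 = 88, center_x_8 = 140, center_y_8 = 180, radius_8 = 20, px0_9 = 152, py0_9 = 192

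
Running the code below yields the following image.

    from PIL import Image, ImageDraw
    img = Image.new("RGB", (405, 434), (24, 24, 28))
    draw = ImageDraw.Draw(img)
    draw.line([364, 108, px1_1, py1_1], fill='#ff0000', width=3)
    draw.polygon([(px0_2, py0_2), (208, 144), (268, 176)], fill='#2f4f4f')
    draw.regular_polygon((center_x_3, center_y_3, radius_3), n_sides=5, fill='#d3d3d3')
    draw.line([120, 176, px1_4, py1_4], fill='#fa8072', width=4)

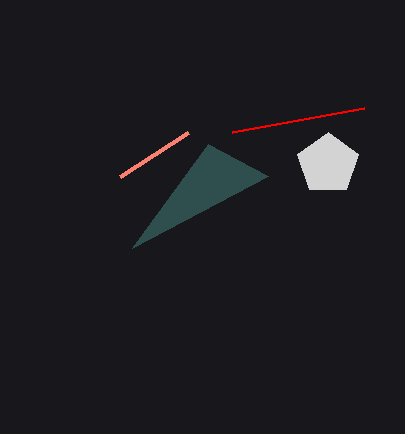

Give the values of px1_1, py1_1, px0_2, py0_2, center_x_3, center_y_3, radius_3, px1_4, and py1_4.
px1_1 = 232
py1_1 = 132
px0_2 = 132
py0_2 = 248
center_x_3 = 328
center_y_3 = 164
radius_3 = 32
px1_4 = 188
py1_4 = 132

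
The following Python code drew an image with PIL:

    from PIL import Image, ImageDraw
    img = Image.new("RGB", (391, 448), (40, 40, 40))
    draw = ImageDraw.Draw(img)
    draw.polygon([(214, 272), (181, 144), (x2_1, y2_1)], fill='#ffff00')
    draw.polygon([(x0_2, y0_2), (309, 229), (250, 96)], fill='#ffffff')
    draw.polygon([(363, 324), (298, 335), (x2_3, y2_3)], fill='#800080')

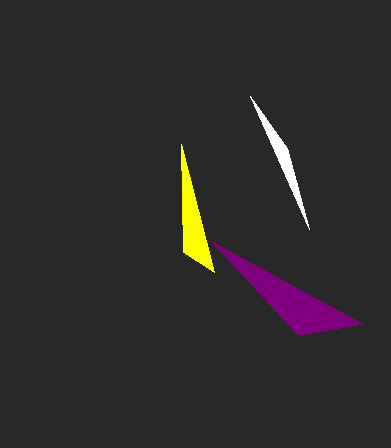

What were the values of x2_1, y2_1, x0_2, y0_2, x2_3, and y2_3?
x2_1 = 183; y2_1 = 252; x0_2 = 287; y0_2 = 148; x2_3 = 211; y2_3 = 241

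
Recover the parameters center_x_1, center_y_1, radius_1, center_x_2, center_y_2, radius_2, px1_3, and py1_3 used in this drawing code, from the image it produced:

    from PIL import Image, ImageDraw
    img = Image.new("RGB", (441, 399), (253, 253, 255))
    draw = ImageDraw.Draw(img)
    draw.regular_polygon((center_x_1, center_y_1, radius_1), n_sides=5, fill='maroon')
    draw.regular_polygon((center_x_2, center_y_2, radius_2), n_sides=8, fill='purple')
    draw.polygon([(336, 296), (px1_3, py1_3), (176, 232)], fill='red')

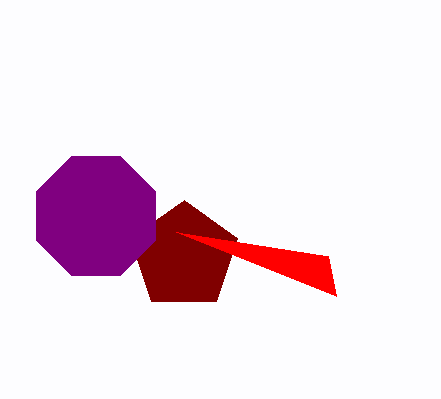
center_x_1 = 184
center_y_1 = 256
radius_1 = 56
center_x_2 = 96
center_y_2 = 216
radius_2 = 64
px1_3 = 328
py1_3 = 256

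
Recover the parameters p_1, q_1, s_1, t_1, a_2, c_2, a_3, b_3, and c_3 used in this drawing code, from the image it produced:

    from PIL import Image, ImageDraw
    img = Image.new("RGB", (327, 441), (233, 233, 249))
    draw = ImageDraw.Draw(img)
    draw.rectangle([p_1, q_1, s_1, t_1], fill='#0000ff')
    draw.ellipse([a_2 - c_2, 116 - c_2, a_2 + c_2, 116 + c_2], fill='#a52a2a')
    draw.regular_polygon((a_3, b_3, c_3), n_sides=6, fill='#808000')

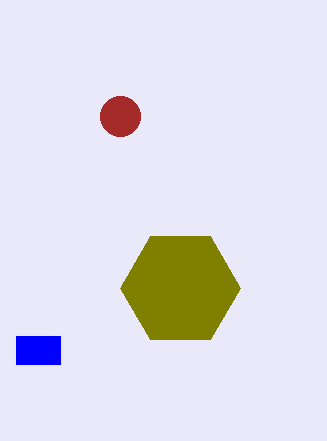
p_1 = 16
q_1 = 336
s_1 = 60
t_1 = 364
a_2 = 120
c_2 = 20
a_3 = 180
b_3 = 288
c_3 = 60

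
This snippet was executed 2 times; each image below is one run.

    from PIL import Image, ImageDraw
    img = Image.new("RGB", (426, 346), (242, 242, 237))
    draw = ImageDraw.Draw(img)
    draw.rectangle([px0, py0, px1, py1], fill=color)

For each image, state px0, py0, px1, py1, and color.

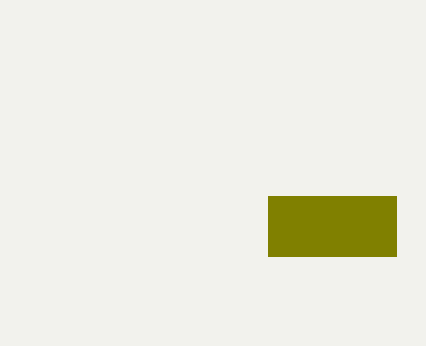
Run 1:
px0 = 268; py0 = 196; px1 = 396; py1 = 256; color = 'olive'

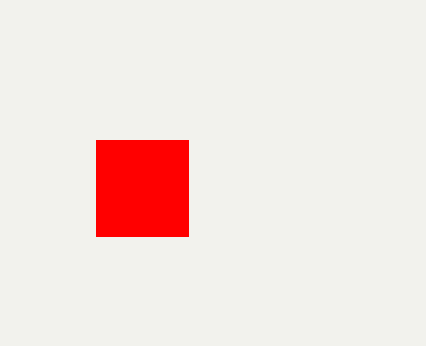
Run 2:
px0 = 96, py0 = 140, px1 = 188, py1 = 236, color = 'red'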